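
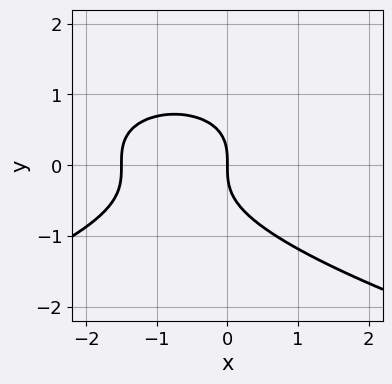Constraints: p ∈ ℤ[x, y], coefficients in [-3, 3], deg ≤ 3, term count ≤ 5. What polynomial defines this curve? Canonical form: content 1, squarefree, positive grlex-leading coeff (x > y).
3*y^3 + 2*x^2 + 3*x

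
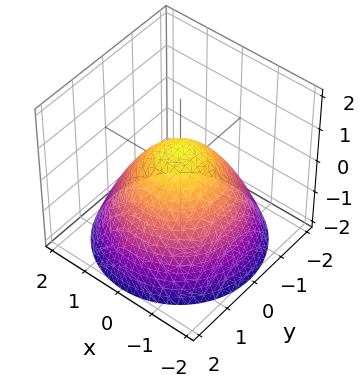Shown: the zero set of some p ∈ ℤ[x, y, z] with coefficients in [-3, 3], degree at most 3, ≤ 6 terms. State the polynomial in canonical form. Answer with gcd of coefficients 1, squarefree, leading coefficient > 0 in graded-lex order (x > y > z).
2*x^2 + 2*y^2 + 3*z - 2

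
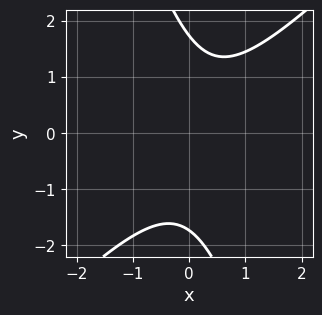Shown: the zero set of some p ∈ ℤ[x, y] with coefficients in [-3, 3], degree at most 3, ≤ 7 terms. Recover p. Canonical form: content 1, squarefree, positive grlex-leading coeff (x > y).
(a) deg p = 2. A generic line meets the curve in up to 2 points.
(b) Observable constraints: it misses every integer gridline on the x-axis.
(c) The integer polynomial consistent with all of this is the stated p.

3*x^2 - 2*x*y - y^2 - x + 3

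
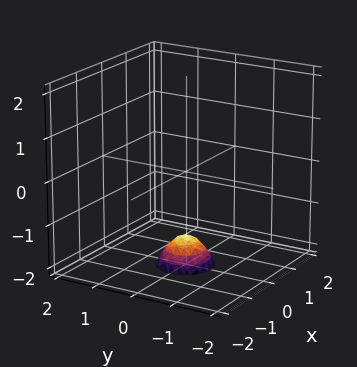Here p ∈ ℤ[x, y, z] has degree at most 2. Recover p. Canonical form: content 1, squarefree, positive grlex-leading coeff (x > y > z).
3*x^2 + 3*y^2 + 2*z + 3

1. deg p = 2. A generic line meets the surface in up to 2 points.
2. Symmetries: rotational symmetry about the z-axis ⇒ p depends on x, y only through x² + y².
3. Against the integer gridlines: the surface avoids every integer y-axis point in the box; no x-intercept at any integer in the box; a circular section at z = -2 has radius between 0 and 1.
4. These observations pin down the coefficients.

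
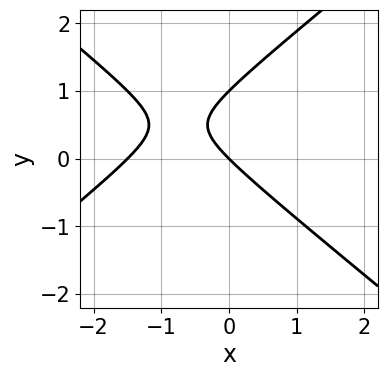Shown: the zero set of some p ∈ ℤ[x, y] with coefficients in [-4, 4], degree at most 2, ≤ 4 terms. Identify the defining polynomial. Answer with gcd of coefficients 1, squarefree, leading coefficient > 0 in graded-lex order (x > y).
2*x^2 - 3*y^2 + 3*x + 3*y

Degree: the shape is more complex than any degree-1 curve, so deg p = 2.
From the visible intercepts: among the integer gridlines, it crosses the y-axis at y ∈ {0, 1}; it meets the x-axis at x = 0 (among the integer gridlines).
Putting this together gives p.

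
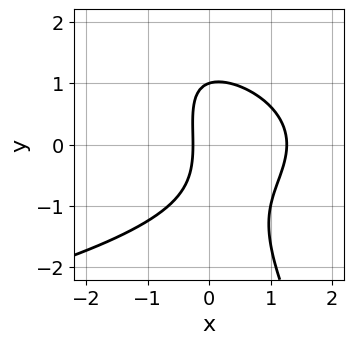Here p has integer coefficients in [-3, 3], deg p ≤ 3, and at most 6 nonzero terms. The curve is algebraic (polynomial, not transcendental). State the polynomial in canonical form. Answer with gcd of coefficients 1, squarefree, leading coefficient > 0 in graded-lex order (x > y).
2*x*y^2 + y^3 + 3*x^2 - 3*x - 1

1. The degree is 3 — a generic line meets the curve in up to 3 points.
2. Checking where it meets the axes: it crosses the y-axis at the gridline y = 1.
3. The integer polynomial consistent with all of this is the stated p.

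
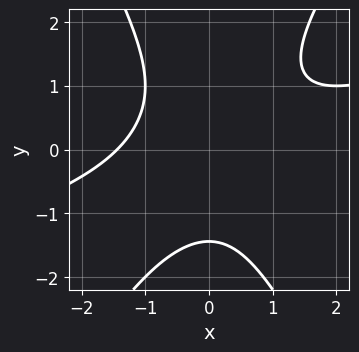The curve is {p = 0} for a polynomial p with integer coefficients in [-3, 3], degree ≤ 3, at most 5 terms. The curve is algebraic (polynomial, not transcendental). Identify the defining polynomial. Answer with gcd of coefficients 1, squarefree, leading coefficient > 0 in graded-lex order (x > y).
x^3 - 3*x^2*y + y^3 + 3

1. Degree: no degree-2 curve has this shape, so deg p = 3.
2. Solving for integer coefficients yields p as stated.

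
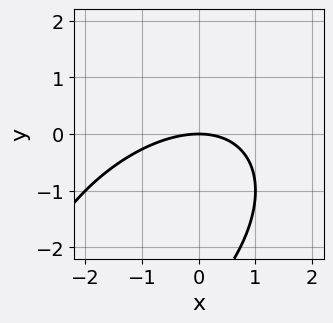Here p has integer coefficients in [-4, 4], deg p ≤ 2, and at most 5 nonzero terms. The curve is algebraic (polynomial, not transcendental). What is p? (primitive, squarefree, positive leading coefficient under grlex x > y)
x^2 - x*y + y^2 + 3*y

First, degree: a generic line meets the curve in up to 2 points, so deg p = 2.
Next, reading off the gridlines: it crosses the x-axis at the gridline x = 0; one y-axis crossing is at y = 0.
Finally, the integer polynomial consistent with all of this is the stated p.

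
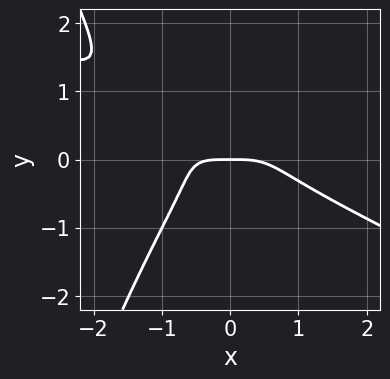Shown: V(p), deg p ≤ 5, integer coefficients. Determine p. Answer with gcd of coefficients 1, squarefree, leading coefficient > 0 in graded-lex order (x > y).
x^4 + 2*x^3*y + 2*y^3 + y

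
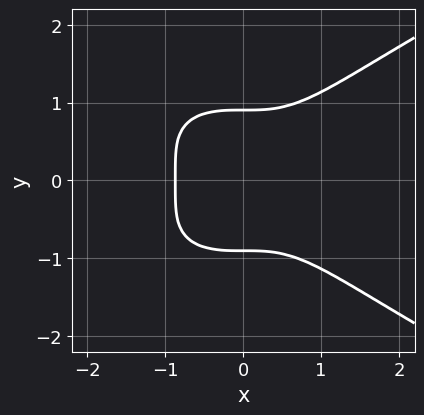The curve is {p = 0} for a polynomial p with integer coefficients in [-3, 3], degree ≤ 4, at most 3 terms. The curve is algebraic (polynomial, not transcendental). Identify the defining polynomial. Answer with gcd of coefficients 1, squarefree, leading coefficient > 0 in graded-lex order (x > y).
1. deg p = 4. No degree-3 curve has this shape.
2. Symmetries: the y ↦ −y reflection is a symmetry, so y appears only in even powers.
3. Assembling these constraints gives the stated polynomial.

3*y^4 - 3*x^3 - 2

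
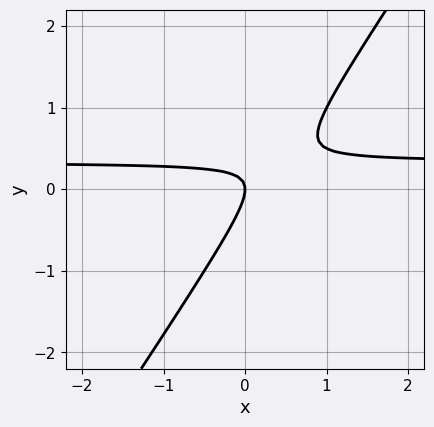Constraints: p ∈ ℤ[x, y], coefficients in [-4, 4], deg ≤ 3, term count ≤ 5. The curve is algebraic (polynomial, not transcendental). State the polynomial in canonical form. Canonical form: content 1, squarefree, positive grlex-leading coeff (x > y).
3*x*y - 2*y^2 - x

deg p = 2. The shape is more complex than any degree-1 curve.
Observable constraints: it meets the x-axis at x = 0 (among the integer gridlines); it crosses the y-axis at the gridline y = 0.
Fitting integer coefficients to these (and the overall shape) gives p.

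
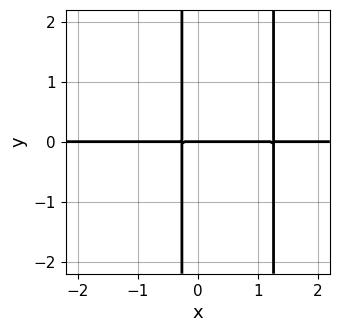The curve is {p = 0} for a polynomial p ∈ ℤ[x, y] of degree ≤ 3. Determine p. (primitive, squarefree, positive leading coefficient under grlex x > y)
1. Degree: the shape is more complex than any degree-2 curve, so deg p = 3.
2. From the axis intercepts and sections: one y-axis crossing is at y = 0; every point of the x-axis in the box is on the curve.
3. Solving for integer coefficients yields p as stated.

3*x^2*y - 3*x*y - y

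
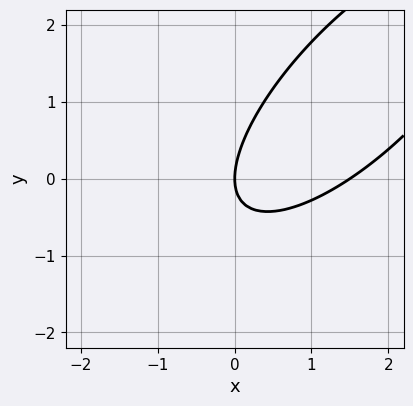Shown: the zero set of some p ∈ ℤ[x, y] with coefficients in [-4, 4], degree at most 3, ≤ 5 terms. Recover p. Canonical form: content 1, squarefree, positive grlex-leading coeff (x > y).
2*x^2 - 3*x*y + 2*y^2 - 3*x

deg p = 2. The shape is more complex than any degree-1 curve.
From the visible intercepts: it meets the y-axis at y = 0 (among the integer gridlines); one x-axis crossing is at x = 0.
The integer polynomial consistent with all of this is the stated p.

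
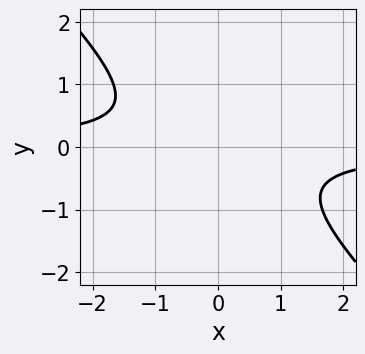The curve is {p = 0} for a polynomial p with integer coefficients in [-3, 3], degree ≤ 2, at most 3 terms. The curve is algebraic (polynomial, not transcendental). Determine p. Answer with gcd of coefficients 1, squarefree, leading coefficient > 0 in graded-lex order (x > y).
3*x*y + 3*y^2 + 2

First, the degree is 2 — no degree-1 curve has this shape.
Then, against the integer gridlines: the curve avoids every integer y-axis point in the box; the curve avoids every integer x-axis point in the box.
Finally, these observations pin down the coefficients.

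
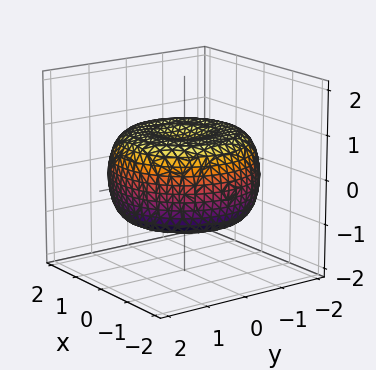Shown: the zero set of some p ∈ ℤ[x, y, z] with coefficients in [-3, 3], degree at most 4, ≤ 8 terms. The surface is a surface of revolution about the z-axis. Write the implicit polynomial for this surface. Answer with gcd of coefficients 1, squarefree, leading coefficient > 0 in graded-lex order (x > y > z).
First, the degree is 4 — the shape is more complex than any degree-3 surface.
Then, symmetries: the surface is invariant under rotation about z: p = q(x² + y², z).
Next, against the integer gridlines: a circular section at z = 1 has radius exactly 1.
Finally, matching integer coefficients to the picture gives p.

x^4 + 2*x^2*y^2 + y^4 - 2*x^2 - 2*y^2 + 3*z^2 - 2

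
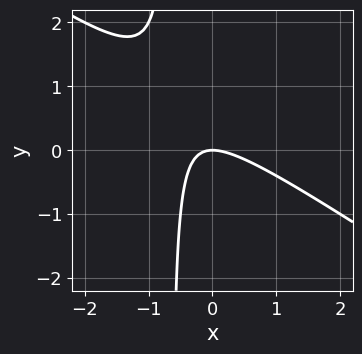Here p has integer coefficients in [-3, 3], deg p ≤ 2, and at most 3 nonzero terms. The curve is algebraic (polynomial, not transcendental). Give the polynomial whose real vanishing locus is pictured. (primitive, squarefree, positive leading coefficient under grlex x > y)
2*x^2 + 3*x*y + 2*y

(a) The degree is 2 — the shape is more complex than any degree-1 curve.
(b) Reading off the gridlines: it crosses the y-axis at the gridline y = 0; it crosses the x-axis at the gridline x = 0.
(c) Matching integer coefficients to the picture gives p.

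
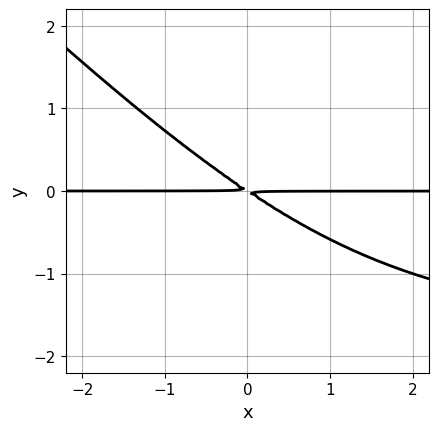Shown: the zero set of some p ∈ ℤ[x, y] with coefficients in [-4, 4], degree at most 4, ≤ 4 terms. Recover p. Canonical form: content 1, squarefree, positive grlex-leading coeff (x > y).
(a) The degree is 3 — no degree-2 curve has this shape.
(b) Observable constraints: every point of the x-axis in the box is on the curve.
(c) Solving for integer coefficients yields p as stated.

x*y^2 + y^3 + 2*x*y + 3*y^2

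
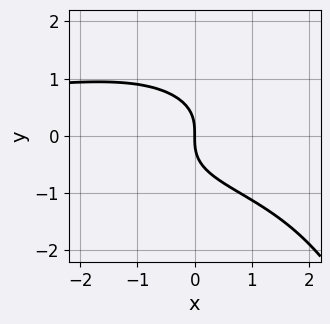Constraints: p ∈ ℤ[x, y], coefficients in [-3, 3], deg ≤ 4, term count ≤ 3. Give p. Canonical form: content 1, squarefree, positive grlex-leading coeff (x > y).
x^2*y^2 + 3*y^3 + 3*x

First, deg p = 4. The shape is more complex than any degree-3 curve.
Next, from the axis intercepts and sections: it crosses the x-axis at the gridline x = 0; it meets the y-axis at y = 0 (among the integer gridlines).
Finally, fitting integer coefficients to these (and the overall shape) gives p.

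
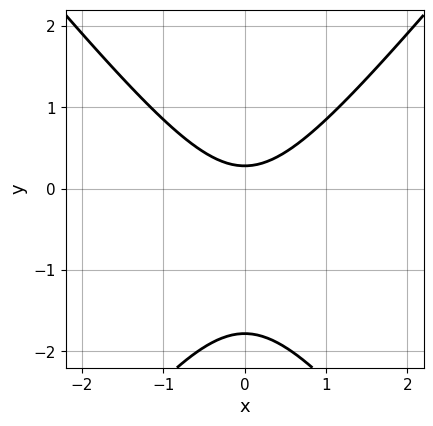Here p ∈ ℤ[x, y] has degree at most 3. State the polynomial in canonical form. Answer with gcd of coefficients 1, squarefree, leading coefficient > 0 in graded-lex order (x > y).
3*x^2 - 2*y^2 - 3*y + 1

First, the degree is 2 — the shape is more complex than any degree-1 curve.
Next, symmetries: the x ↦ −x reflection is a symmetry, so x appears only in even powers.
Then, checking where it meets the axes: it misses every integer gridline on the x-axis.
Finally, matching integer coefficients to the picture gives p.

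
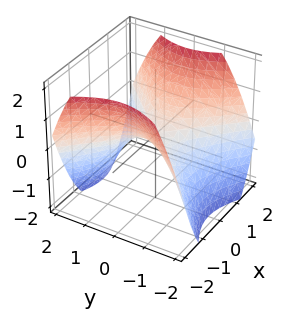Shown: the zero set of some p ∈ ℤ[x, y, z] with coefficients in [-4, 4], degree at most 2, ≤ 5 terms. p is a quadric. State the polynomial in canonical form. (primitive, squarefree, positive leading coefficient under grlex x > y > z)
1. The degree is 2 — a saddle surface; a quadric.
2. Symmetries: the x ↦ −x reflection is a symmetry, so x appears only in even powers; it's symmetric under y → −y, forcing even powers of y.
3. Against the integer gridlines: one z-axis crossing is at z = 0; one y-axis crossing is at y = 0; it meets the x-axis at x = 0 (among the integer gridlines).
4. The integer polynomial consistent with all of this is the stated p.

2*x^2 - 2*y^2 - 3*z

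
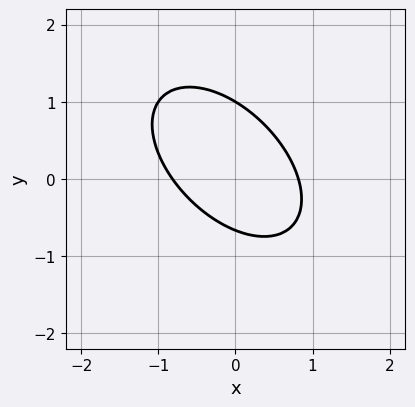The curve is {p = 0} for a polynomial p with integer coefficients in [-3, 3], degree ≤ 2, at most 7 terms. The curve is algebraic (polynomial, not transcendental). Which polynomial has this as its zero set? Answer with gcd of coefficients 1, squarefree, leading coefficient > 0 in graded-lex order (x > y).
Degree: a generic line meets the curve in up to 2 points, so deg p = 2.
Reading off the gridlines: one y-axis crossing is at y = 1.
Putting this together gives p.

3*x^2 + 3*x*y + 3*y^2 - y - 2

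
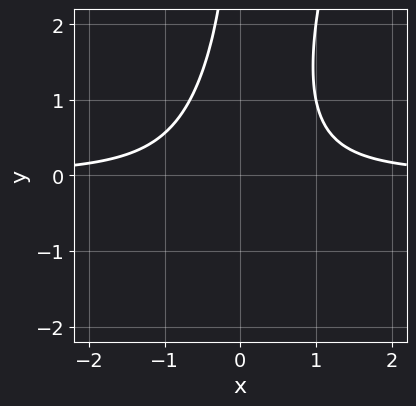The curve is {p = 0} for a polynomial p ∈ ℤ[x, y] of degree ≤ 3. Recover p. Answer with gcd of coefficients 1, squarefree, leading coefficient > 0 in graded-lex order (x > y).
1. The degree is 3 — no degree-2 curve has this shape.
2. From the visible intercepts: the curve avoids every integer x-axis point in the box; the curve avoids every integer y-axis point in the box.
3. Solving for integer coefficients yields p as stated.

3*x^2*y - x*y^2 - 2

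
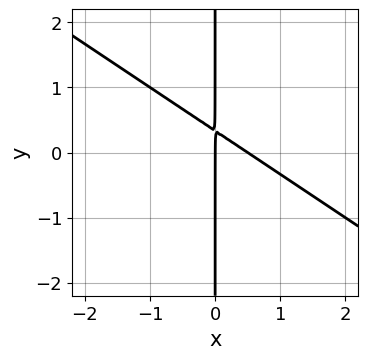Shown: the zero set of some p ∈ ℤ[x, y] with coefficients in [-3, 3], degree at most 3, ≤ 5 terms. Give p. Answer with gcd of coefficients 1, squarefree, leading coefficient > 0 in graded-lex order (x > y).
2*x^2 + 3*x*y - x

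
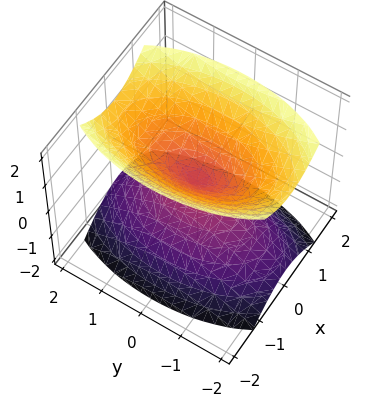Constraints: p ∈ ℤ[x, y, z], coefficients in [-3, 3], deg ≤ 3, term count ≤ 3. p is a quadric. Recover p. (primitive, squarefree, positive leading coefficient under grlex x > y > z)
3*x^2 + y^2 - 2*z^2

(a) There are 2 components. Treating them together as one polynomial.
(b) The degree is 2 — two nappes meeting at a single point; a quadric.
(c) Symmetries: mirror symmetry y ↦ −y ⇒ only even powers of y; the x ↦ −x reflection is a symmetry, so x appears only in even powers; the z ↦ −z reflection is a symmetry, so z appears only in even powers.
(d) From the visible intercepts: it meets the x-axis at x = 0 (among the integer gridlines); it crosses the y-axis at the gridline y = 0; one z-axis crossing is at z = 0.
(e) Fitting integer coefficients to these (and the overall shape) gives p.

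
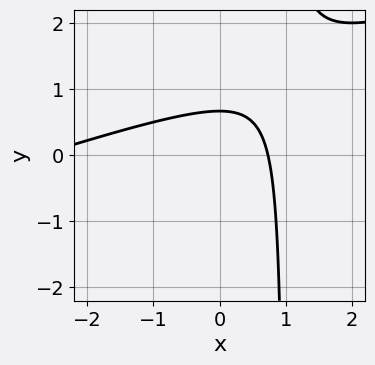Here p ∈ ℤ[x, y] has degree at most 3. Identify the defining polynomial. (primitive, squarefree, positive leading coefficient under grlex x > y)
x^2 - 3*x*y + 2*x + 3*y - 2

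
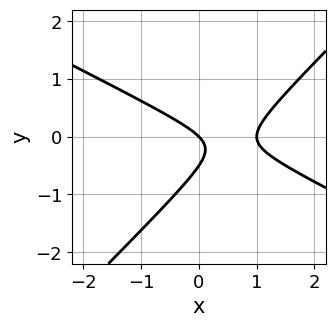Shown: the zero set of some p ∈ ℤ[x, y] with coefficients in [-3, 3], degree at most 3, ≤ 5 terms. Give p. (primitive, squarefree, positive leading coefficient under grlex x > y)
x^2 + x*y - 2*y^2 - x - y

1. Degree: the shape is more complex than any degree-1 curve, so deg p = 2.
2. From the axis intercepts and sections: it crosses the y-axis at the gridline y = 0; among the integer gridlines, it crosses the x-axis at x ∈ {0, 1}.
3. Fitting integer coefficients to these (and the overall shape) gives p.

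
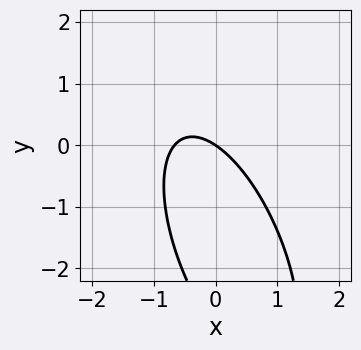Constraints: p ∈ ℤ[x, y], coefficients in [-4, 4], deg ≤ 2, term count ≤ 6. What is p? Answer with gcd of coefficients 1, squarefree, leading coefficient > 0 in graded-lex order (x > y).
(a) The degree is 2 — the shape is more complex than any degree-1 curve.
(b) Reading off the gridlines: it meets the y-axis at y = 0 (among the integer gridlines); it meets the x-axis at x = 0 (among the integer gridlines).
(c) The integer polynomial consistent with all of this is the stated p.

3*x^2 + 2*x*y + y^2 + 2*x + 3*y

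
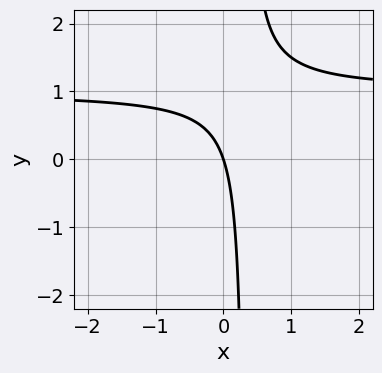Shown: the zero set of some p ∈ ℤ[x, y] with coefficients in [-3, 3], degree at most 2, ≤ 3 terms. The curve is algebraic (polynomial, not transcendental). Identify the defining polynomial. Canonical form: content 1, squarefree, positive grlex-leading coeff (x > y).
3*x*y - 3*x - y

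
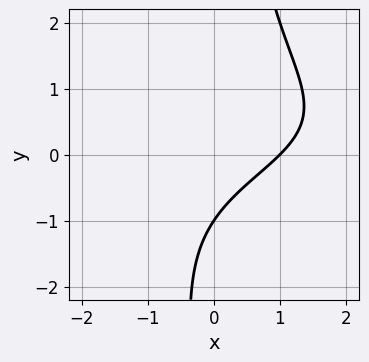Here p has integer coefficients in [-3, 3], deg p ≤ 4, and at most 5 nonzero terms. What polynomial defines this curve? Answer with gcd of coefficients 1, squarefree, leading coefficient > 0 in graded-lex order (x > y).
x*y^2 + 2*x - 2*y - 2

Degree: a generic line meets the curve in up to 3 points, so deg p = 3.
Against the integer gridlines: it meets the y-axis at y = -1 (among the integer gridlines); it meets the x-axis at x = 1 (among the integer gridlines).
Matching integer coefficients to the picture gives p.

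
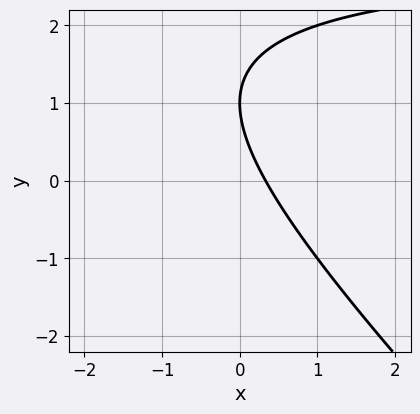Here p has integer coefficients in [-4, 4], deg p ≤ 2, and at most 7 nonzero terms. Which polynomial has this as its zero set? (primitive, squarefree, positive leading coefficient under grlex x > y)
x*y + y^2 - 3*x - 2*y + 1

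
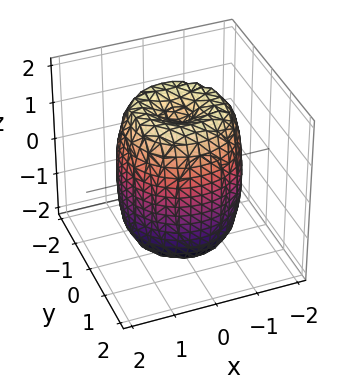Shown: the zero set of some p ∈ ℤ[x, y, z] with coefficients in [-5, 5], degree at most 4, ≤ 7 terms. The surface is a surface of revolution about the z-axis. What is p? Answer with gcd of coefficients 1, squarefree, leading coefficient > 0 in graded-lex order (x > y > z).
2*x^4 + 4*x^2*y^2 + 2*y^4 - 3*x^2 - 3*y^2 + z^2 - 2

The degree is 4 — a generic line meets the surface in up to 4 points.
By symmetry, every cross-section ⟂ z is a circle, so x, y appear only via x² + y².
Against the integer gridlines: a circular section at z = -1 has radius between 1 and 2.
Matching integer coefficients to the picture gives p.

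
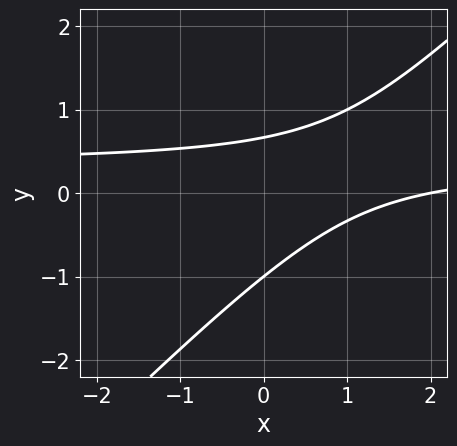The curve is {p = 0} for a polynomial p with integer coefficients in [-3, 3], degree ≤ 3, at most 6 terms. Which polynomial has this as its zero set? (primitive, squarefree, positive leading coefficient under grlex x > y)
3*x*y - 3*y^2 - x - y + 2

1. Degree: a generic line meets the curve in up to 2 points, so deg p = 2.
2. From the axis intercepts and sections: one y-axis crossing is at y = -1; it crosses the x-axis at the gridline x = 2.
3. Solving for integer coefficients yields p as stated.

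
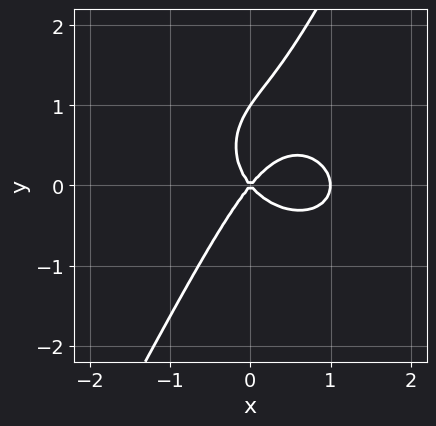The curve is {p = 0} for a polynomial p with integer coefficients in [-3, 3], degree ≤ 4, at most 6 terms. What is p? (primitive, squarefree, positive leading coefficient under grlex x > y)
3*x^3 + 3*x*y^2 - 2*y^3 - 3*x^2 + 2*y^2

deg p = 3.
Observable constraints: the x-axis gridline crossings are at x ∈ {0, 1}; among the integer gridlines, it crosses the y-axis at y ∈ {0, 1}.
Assembling these constraints gives the stated polynomial.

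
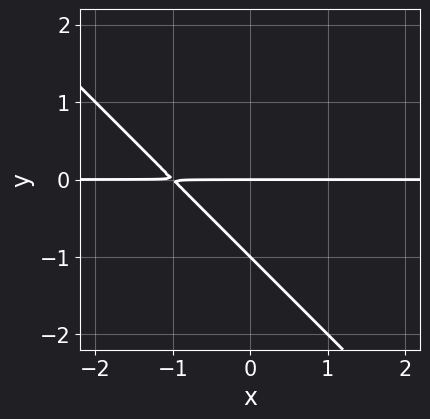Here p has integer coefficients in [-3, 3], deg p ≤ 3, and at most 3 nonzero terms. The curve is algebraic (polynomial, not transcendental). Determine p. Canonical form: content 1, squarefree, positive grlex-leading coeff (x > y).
1. deg p = 2. No degree-1 curve has this shape.
2. Observable constraints: among the integer gridlines, it crosses the y-axis at y ∈ {-1, 0}; every point of the x-axis in the box is on the curve.
3. These observations pin down the coefficients.

x*y + y^2 + y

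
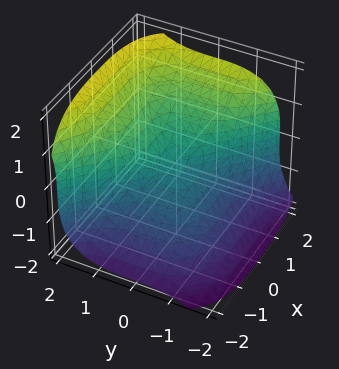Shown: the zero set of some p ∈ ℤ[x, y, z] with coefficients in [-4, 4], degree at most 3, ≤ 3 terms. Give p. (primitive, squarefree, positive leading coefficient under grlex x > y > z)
2*x^3 + 3*y^3 - 3*z^3

1. deg p = 3. No degree-2 surface has this shape.
2. Against the integer gridlines: it meets the x-axis at x = 0 (among the integer gridlines); one y-axis crossing is at y = 0; it meets the z-axis at z = 0 (among the integer gridlines).
3. Assembling these constraints gives the stated polynomial.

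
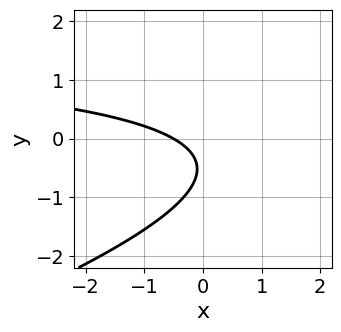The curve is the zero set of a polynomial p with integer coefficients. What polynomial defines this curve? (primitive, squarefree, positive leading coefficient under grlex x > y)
x*y - 3*y^2 - 2*x - 3*y - 1

deg p = 2. No degree-1 curve has this shape.
Reading off the gridlines: it misses every integer gridline on the y-axis.
Matching integer coefficients to the picture gives p.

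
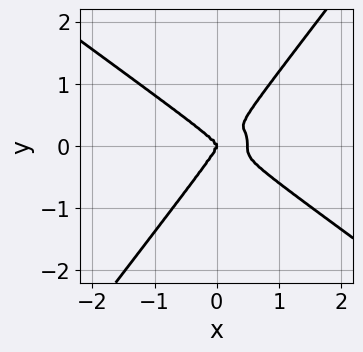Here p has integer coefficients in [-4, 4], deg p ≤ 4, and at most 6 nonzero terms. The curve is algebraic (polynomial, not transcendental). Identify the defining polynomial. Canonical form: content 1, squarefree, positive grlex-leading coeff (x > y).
First, degree: no degree-3 curve has this shape, so deg p = 4.
Next, reading off the gridlines: it crosses the y-axis at the gridline y = 0; one x-axis crossing is at x = 0.
Finally, these observations pin down the coefficients.

2*x^4 + 3*x*y^3 - 3*y^4 - x^3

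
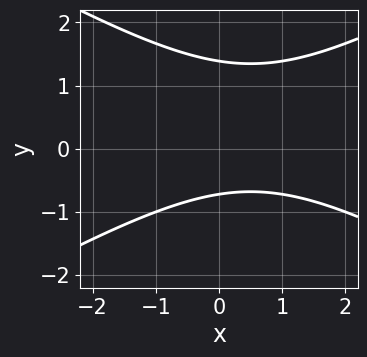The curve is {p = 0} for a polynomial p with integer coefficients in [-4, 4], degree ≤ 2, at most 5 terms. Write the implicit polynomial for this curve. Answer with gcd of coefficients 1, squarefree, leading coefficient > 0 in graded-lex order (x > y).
x^2 - 3*y^2 - x + 2*y + 3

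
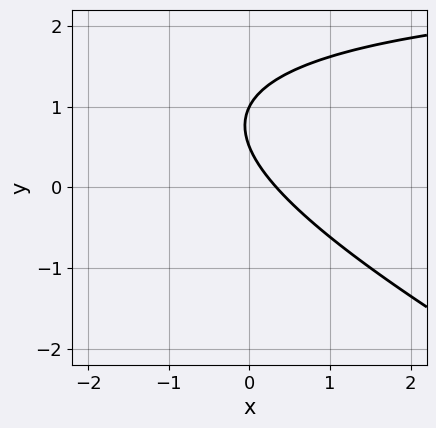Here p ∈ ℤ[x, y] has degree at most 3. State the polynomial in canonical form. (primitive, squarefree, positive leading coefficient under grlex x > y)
Degree: the shape is more complex than any degree-1 curve, so deg p = 2.
Checking where it meets the axes: it meets the y-axis at y = 1 (among the integer gridlines).
These observations pin down the coefficients.

x*y + 2*y^2 - 3*x - 3*y + 1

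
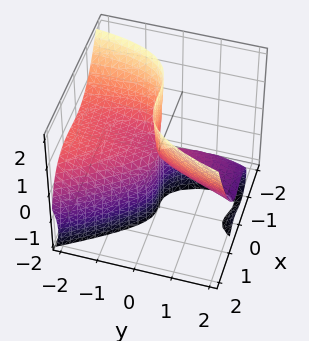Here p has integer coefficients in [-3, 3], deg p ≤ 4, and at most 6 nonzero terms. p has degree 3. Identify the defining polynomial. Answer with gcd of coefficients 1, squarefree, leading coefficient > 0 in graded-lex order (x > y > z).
2*x^3 + x^2*y - y*z^2 - y^2 - 3*y*z

deg p = 3.
Reading off the gridlines: every point of the z-axis in the box is on the surface; one x-axis crossing is at x = 0; it crosses the y-axis at the gridline y = 0.
Assembling these constraints gives the stated polynomial.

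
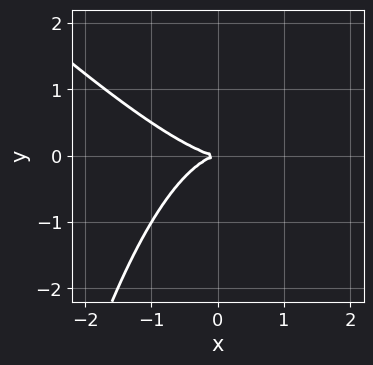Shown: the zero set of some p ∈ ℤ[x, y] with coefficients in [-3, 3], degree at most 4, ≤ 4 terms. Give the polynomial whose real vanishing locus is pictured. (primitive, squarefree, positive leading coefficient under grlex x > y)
x^3 + x^2*y + 2*y^2

Degree: no degree-2 curve has this shape, so deg p = 3.
Reading off the gridlines: it crosses the y-axis at the gridline y = 0; it meets the x-axis at x = 0 (among the integer gridlines).
Solving for integer coefficients yields p as stated.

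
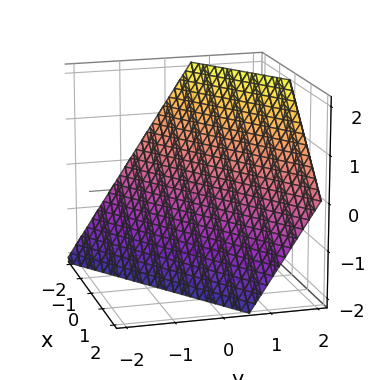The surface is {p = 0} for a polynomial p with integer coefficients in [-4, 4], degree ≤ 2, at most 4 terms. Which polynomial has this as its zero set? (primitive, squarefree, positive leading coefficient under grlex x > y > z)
2*x - 3*y + 2*z + 2

deg p = 1. Every cross-section is a straight line — this is a plane.
Observable constraints: one x-axis crossing is at x = -1; it crosses the z-axis at the gridline z = -1.
Together with the visible shape, these determine p as stated.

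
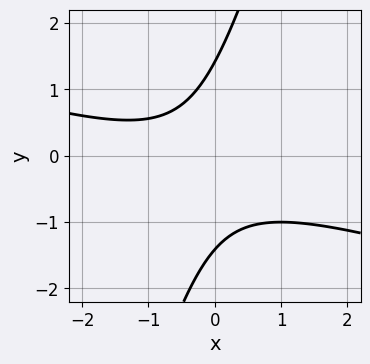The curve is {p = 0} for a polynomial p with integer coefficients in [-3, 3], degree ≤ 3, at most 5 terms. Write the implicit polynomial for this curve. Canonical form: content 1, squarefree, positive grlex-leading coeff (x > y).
x^2 + 3*x*y - y^2 + x + 2

First, degree: the shape is more complex than any degree-1 curve, so deg p = 2.
Then, reading off the gridlines: it misses every integer gridline on the x-axis.
Finally, the integer polynomial consistent with all of this is the stated p.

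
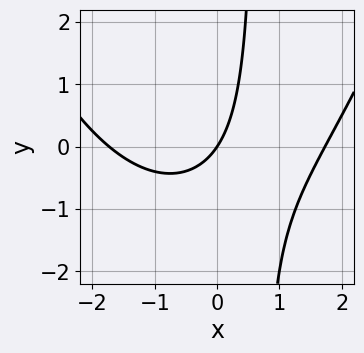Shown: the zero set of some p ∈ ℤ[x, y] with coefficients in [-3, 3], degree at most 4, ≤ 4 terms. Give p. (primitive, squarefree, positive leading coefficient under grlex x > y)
x^3 - 3*x*y - 3*x + 2*y

Degree: no degree-2 curve has this shape, so deg p = 3.
From the visible intercepts: one y-axis crossing is at y = 0; it crosses the x-axis at the gridline x = 0.
Solving for integer coefficients yields p as stated.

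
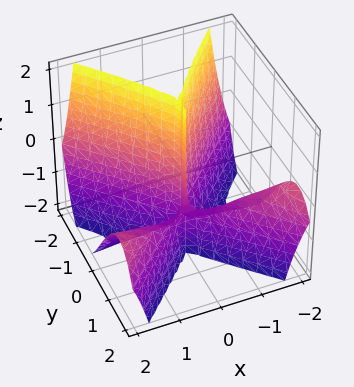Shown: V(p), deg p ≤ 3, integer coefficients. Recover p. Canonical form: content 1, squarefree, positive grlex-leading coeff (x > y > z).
3*x^2*y - 2*x^2*z - 3*y^3 - 3*x^2 + y^2

Degree: a generic line meets the surface in up to 3 points, so deg p = 3.
Observable constraints: it crosses the y-axis at the gridline y = 0; it crosses the x-axis at the gridline x = 0; the visible z-axis segment lies entirely on the surface.
These observations pin down the coefficients.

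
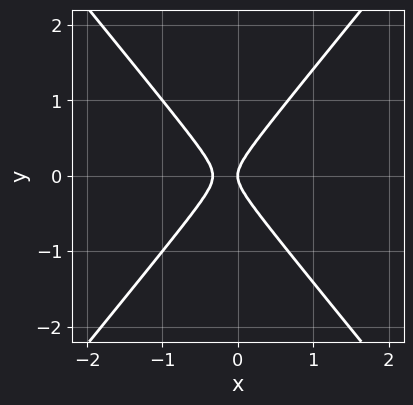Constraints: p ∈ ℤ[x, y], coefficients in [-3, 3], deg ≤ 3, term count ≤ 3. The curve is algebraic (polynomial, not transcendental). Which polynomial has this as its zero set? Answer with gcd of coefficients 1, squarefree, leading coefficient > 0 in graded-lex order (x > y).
(a) The degree is 2 — the shape is more complex than any degree-1 curve.
(b) Symmetries: it's symmetric under y → −y, forcing even powers of y.
(c) Against the integer gridlines: it crosses the x-axis at the gridline x = 0; it meets the y-axis at y = 0 (among the integer gridlines).
(d) The integer polynomial consistent with all of this is the stated p.

3*x^2 - 2*y^2 + x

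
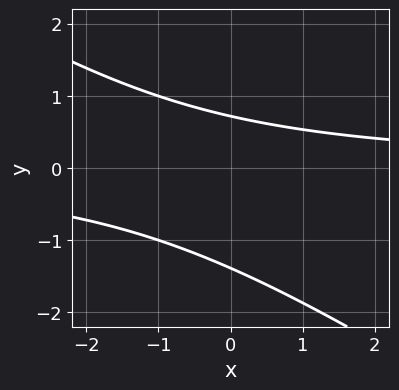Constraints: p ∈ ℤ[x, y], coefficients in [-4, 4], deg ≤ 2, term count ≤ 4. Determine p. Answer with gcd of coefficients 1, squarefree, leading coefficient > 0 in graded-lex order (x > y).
2*x*y + 3*y^2 + 2*y - 3

1. deg p = 2. A generic line meets the curve in up to 2 points.
2. Reading off the gridlines: the curve avoids every integer x-axis point in the box.
3. These observations pin down the coefficients.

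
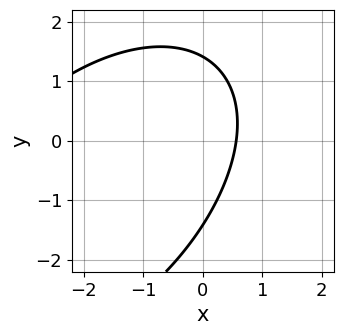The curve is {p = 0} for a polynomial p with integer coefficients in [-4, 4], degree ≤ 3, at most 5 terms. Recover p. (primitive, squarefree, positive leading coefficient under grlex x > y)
1. deg p = 2. A generic line meets the curve in up to 2 points.
2. Matching integer coefficients to the picture gives p.

x^2 - x*y + y^2 + 3*x - 2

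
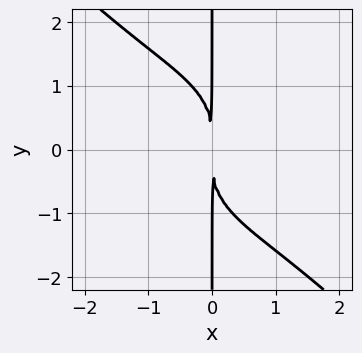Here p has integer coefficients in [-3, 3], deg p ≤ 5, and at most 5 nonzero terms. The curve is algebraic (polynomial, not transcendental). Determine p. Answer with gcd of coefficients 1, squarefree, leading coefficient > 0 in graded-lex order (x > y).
First, the degree is 4 — no degree-3 curve has this shape.
Next, observable constraints: the visible y-axis segment lies entirely on the curve.
Finally, fitting integer coefficients to these (and the overall shape) gives p.

x^4 + x*y^3 + 3*x^2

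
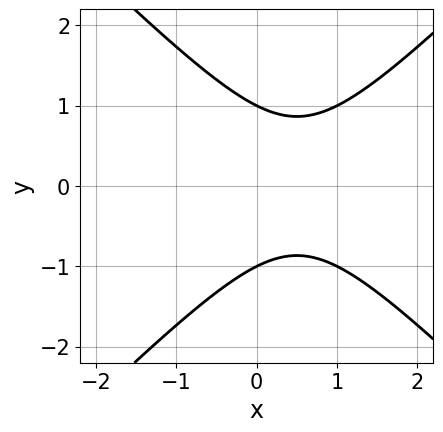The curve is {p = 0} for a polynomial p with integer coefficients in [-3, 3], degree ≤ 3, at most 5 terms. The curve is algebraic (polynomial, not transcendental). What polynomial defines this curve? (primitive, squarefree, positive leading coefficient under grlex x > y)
1. Degree: no degree-1 curve has this shape, so deg p = 2.
2. Symmetries: mirror symmetry y ↦ −y ⇒ only even powers of y.
3. From the visible intercepts: it misses every integer gridline on the x-axis; among the integer gridlines, it crosses the y-axis at y ∈ {-1, 1}.
4. Together with the visible shape, these determine p as stated.

x^2 - y^2 - x + 1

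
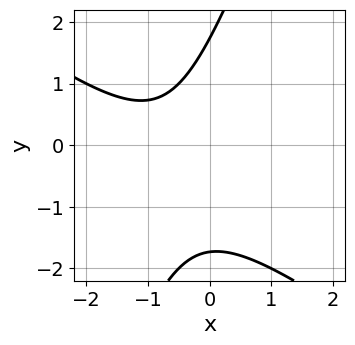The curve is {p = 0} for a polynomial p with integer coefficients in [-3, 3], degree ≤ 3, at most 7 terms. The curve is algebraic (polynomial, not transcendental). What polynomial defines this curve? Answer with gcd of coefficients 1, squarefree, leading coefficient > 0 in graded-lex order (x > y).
2*x^2 + 2*x*y - y^2 + 3*x + 3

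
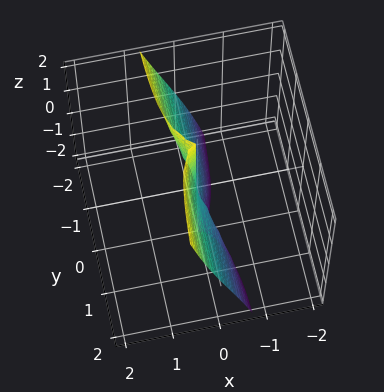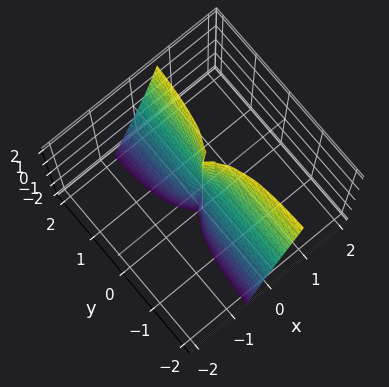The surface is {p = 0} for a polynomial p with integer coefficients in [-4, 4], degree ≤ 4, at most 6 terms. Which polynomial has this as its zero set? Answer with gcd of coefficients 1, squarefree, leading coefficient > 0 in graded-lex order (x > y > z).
First, deg p = 3. A generic line meets the surface in up to 3 points.
Next, from the axis intercepts and sections: it meets the x-axis at x = 0 (among the integer gridlines); every point of the z-axis in the box is on the surface.
Finally, the integer polynomial consistent with all of this is the stated p. Check: (0, 2, 0) on the y-axis lies on the surface, and p(0, 2, 0) = 0. ✓

3*x^3 + x^2*y + 3*x*y^2 - y^2*z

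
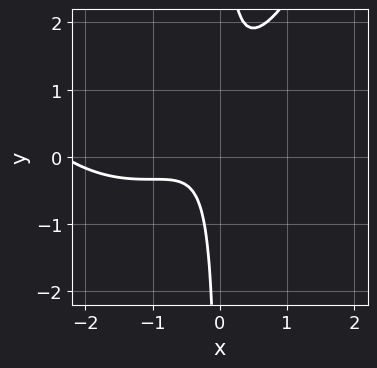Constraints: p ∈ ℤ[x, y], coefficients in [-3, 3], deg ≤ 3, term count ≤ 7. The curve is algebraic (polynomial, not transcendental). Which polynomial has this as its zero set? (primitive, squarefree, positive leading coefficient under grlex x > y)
x^3 + 3*x^2 - 3*x*y + 2*x + 1

1. deg p = 3. No degree-2 curve has this shape.
2. From the visible intercepts: the curve avoids every integer y-axis point in the box; no x-intercept at any integer in the box.
3. Solving for integer coefficients yields p as stated.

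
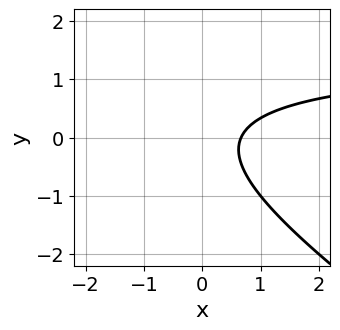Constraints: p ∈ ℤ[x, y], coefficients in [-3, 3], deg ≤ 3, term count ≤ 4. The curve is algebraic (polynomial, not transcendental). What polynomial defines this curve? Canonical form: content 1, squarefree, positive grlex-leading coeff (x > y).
2*x*y + 3*y^2 - 3*x + 2

First, deg p = 2.
Next, from the visible intercepts: the curve avoids every integer y-axis point in the box.
Finally, assembling these constraints gives the stated polynomial.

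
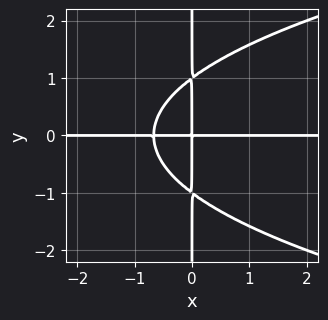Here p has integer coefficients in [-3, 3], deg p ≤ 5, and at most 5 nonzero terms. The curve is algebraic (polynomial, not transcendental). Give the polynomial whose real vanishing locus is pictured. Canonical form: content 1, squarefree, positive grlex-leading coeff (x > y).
1. deg p = 4. A generic line meets the curve in up to 4 points.
2. From the axis intercepts and sections: the visible y-axis segment lies entirely on the curve; every point of the x-axis in the box is on the curve.
3. Together with the visible shape, these determine p as stated.

2*x*y^3 - 3*x^2*y - 2*x*y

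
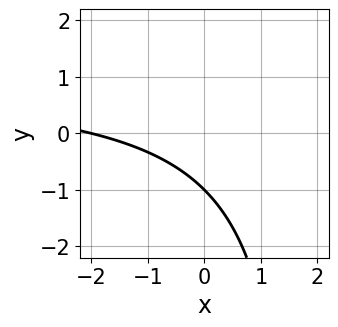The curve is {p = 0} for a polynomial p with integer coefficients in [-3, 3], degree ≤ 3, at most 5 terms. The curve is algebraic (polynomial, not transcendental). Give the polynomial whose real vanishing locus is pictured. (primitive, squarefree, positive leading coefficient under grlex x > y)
Degree: a generic line meets the curve in up to 2 points, so deg p = 2.
From the visible intercepts: it crosses the y-axis at the gridline y = -1; one x-axis crossing is at x = -2.
Putting this together gives p.

x*y - x - 2*y - 2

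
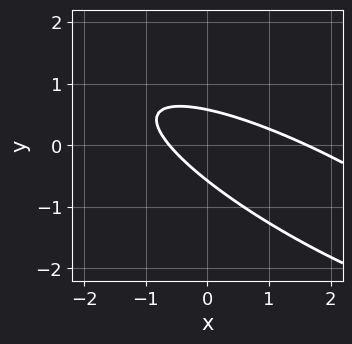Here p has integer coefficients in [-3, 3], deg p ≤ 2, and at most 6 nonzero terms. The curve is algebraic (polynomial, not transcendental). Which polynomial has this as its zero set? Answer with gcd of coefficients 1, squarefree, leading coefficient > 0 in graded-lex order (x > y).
x^2 + 3*x*y + 3*y^2 - x - 1

(a) Degree: the shape is more complex than any degree-1 curve, so deg p = 2.
(b) Solving for integer coefficients yields p as stated.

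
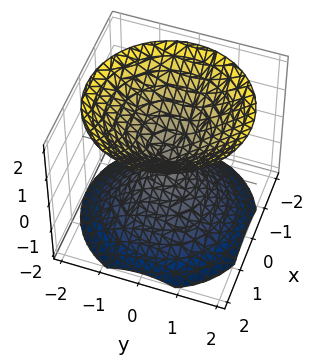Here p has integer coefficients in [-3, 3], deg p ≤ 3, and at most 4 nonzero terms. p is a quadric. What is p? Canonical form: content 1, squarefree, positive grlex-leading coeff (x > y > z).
x^2 + y^2 - z^2

First, the picture has 2 separate pieces.
Next, the degree is 2 — a double cone through the origin; a quadric.
Next, symmetries: the z-axis is an axis of rotation, so x and y enter only as x² + y²; it's symmetric under z → −z, forcing even powers of z.
Then, from the axis intercepts and sections: it meets the z-axis at z = 0 (among the integer gridlines); a circular section at z = 1 has radius exactly 1.
Finally, the integer polynomial consistent with all of this is the stated p.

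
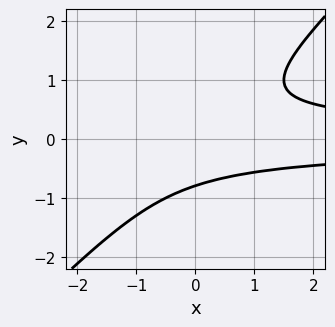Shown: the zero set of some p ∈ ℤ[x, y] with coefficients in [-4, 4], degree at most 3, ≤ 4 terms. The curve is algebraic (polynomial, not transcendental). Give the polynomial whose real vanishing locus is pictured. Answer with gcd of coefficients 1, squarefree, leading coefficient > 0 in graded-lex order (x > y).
2*x*y^2 - 2*y^3 - 1

First, the degree is 3 — no degree-2 curve has this shape.
Then, reading off the gridlines: it misses every integer gridline on the x-axis.
Finally, matching integer coefficients to the picture gives p.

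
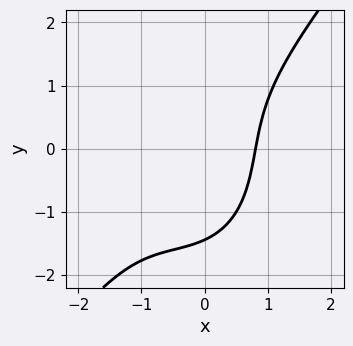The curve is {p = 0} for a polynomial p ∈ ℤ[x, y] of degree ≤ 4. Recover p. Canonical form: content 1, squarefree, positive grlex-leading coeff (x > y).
Degree: no degree-2 curve has this shape, so deg p = 3.
Solving for integer coefficients yields p as stated.

2*x^3 - y^3 + 3*x^2 - 2*x*y - 3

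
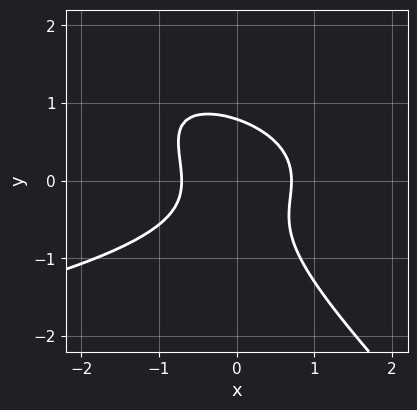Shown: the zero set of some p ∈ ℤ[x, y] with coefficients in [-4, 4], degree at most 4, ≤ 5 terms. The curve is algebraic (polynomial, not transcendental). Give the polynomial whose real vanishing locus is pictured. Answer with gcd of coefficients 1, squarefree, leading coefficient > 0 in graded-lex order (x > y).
2*x*y^2 + 2*y^3 + 2*x^2 - 1

First, degree: the shape is more complex than any degree-2 curve, so deg p = 3.
Finally, the integer polynomial consistent with all of this is the stated p.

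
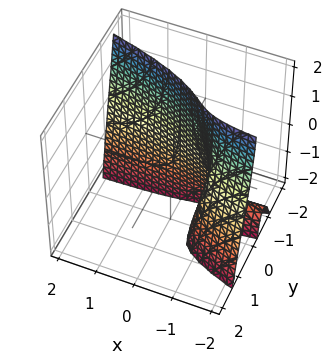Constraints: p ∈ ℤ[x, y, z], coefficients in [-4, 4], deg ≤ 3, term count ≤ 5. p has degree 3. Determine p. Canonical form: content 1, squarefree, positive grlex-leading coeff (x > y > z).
x*y*z - 3*y^3 - x - 1

(a) Degree: no degree-2 surface has this shape, so deg p = 3.
(b) From the visible intercepts: no z-intercept at any integer in the box; it crosses the x-axis at the gridline x = -1.
(c) The integer polynomial consistent with all of this is the stated p.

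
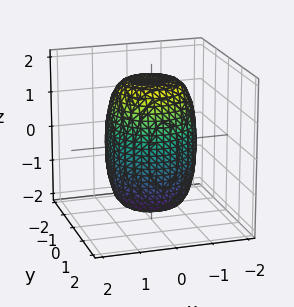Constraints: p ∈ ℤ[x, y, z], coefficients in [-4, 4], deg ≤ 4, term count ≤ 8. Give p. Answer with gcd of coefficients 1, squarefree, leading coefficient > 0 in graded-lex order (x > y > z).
2*x^4 + 4*x^2*y^2 + 2*y^4 - x^2 - y^2 + z^2 - 3

(a) The degree is 4 — a generic line meets the surface in up to 4 points.
(b) By symmetry, the surface is invariant under rotation about z: p = q(x² + y², z).
(c) From the visible intercepts: a circular section at z = -1 has radius between 1 and 2.
(d) Solving for integer coefficients yields p as stated.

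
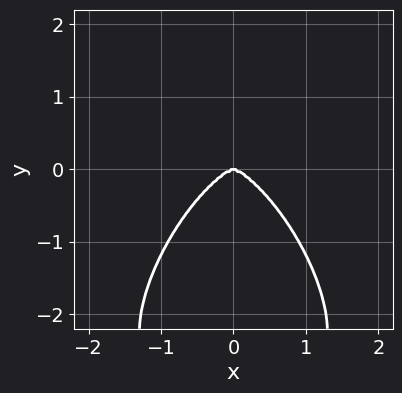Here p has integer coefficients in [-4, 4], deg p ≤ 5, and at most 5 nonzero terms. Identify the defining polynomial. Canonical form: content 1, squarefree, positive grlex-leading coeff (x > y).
First, the degree is 4 — a generic line meets the curve in up to 4 points.
Next, symmetries: the x ↦ −x reflection is a symmetry, so x appears only in even powers.
Next, checking where it meets the axes: it meets the x-axis at x = 0 (among the integer gridlines); one y-axis crossing is at y = 0.
Finally, matching integer coefficients to the picture gives p.

3*x^4 + y^4 + 3*y^3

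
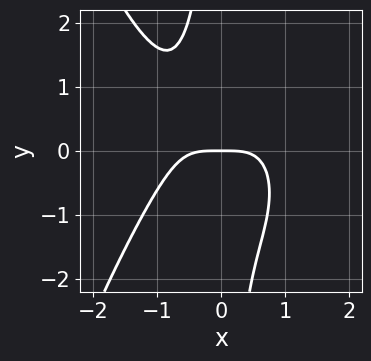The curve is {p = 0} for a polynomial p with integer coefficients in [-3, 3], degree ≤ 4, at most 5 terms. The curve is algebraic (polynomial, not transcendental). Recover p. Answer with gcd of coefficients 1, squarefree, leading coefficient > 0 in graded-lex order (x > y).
x^4 + x*y^2 + y

First, the degree is 4 — the shape is more complex than any degree-3 curve.
Next, checking where it meets the axes: it meets the x-axis at x = 0 (among the integer gridlines); one y-axis crossing is at y = 0.
Finally, fitting integer coefficients to these (and the overall shape) gives p.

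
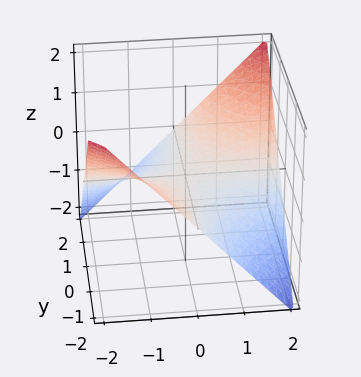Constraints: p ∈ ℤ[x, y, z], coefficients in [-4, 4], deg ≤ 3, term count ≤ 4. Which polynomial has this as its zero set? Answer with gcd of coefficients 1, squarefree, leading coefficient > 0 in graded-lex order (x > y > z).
x*y - 2*z

First, deg p = 2.
Next, against the integer gridlines: every point of the x-axis in the box is on the surface; the visible y-axis segment lies entirely on the surface; it crosses the z-axis at the gridline z = 0.
Finally, matching integer coefficients to the picture gives p.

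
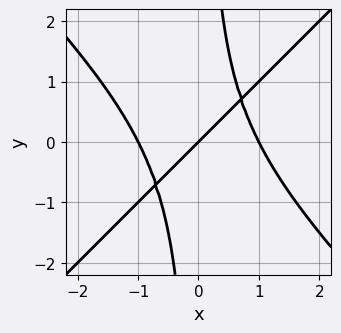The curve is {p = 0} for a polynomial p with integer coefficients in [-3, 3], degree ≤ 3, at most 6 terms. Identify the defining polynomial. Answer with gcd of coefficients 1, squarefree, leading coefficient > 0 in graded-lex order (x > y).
(a) The degree is 3 — the shape is more complex than any degree-2 curve.
(b) From the visible intercepts: the x-axis gridline crossings are at x ∈ {-1, 0, 1}; one y-axis crossing is at y = 0.
(c) These observations pin down the coefficients.

x^3 - x*y^2 - x + y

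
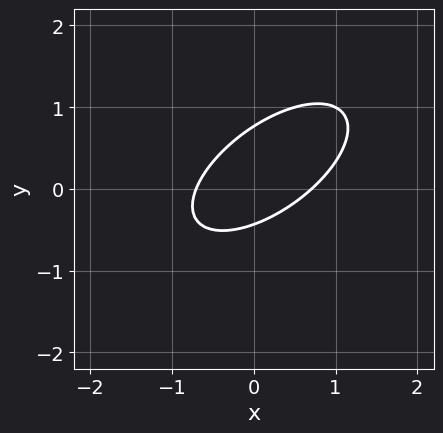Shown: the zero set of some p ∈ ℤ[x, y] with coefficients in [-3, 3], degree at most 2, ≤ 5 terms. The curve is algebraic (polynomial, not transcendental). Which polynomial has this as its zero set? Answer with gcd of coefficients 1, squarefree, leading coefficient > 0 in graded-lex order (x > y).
(a) deg p = 2. A generic line meets the curve in up to 2 points.
(b) The integer polynomial consistent with all of this is the stated p.

2*x^2 - 3*x*y + 3*y^2 - y - 1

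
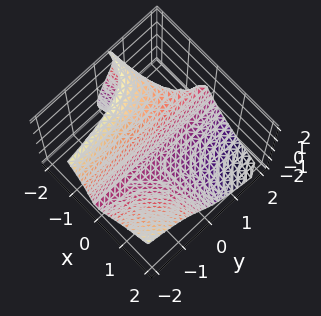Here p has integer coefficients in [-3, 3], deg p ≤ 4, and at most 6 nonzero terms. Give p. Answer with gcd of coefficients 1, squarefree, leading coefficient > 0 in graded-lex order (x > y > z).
3*x^2*y + z^3 + 3*x*z + 2*x + z

(a) The degree is 3 — the shape is more complex than any degree-2 surface.
(b) Against the integer gridlines: it meets the z-axis at z = 0 (among the integer gridlines); every point of the y-axis in the box is on the surface; it crosses the x-axis at the gridline x = 0.
(c) Solving for integer coefficients yields p as stated.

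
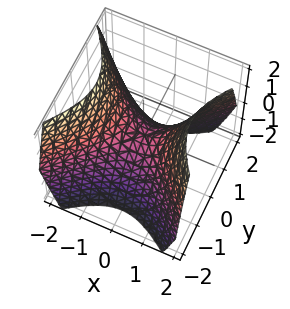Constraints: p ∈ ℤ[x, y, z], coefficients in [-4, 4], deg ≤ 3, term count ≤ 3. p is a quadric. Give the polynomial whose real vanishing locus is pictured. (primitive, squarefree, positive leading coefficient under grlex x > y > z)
(a) The degree is 2 — a saddle surface; a quadric.
(b) Symmetries: it's symmetric under y → −y, forcing even powers of y; it's symmetric under x → −x, forcing even powers of x.
(c) From the axis intercepts and sections: it crosses the x-axis at the gridline x = 0; it meets the z-axis at z = 0 (among the integer gridlines).
(d) Solving for integer coefficients yields p as stated.

x^2 - y^2 - z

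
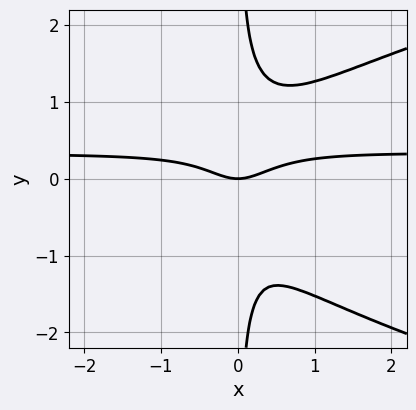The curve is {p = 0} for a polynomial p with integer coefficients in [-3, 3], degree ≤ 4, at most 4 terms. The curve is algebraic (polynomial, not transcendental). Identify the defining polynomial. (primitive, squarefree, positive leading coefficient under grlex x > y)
The degree is 4 — the shape is more complex than any degree-3 curve.
Against the integer gridlines: it meets the x-axis at x = 0 (among the integer gridlines); it crosses the y-axis at the gridline y = 0.
These observations pin down the coefficients.

2*x*y^3 - 3*x^2*y + x^2 - y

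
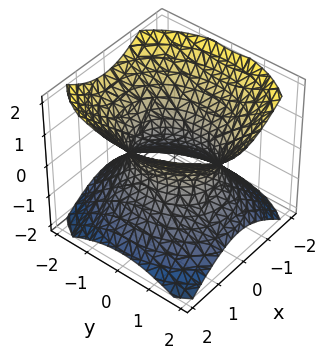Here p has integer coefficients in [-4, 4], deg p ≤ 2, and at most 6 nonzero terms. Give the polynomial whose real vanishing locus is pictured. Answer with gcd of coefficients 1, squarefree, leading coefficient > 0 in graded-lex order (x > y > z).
First, degree: an hourglass — one-sheet hyperboloid; a quadric, so deg p = 2.
Then, symmetries: it's symmetric under y → −y, forcing even powers of y; it's symmetric under x → −x, forcing even powers of x; it's symmetric under z → −z, forcing even powers of z.
Next, against the integer gridlines: no z-intercept at any integer in the box; the x-axis gridline crossings are at x ∈ {-1, 1}.
Finally, matching integer coefficients to the picture gives p.

3*x^2 + 2*y^2 - 3*z^2 - 3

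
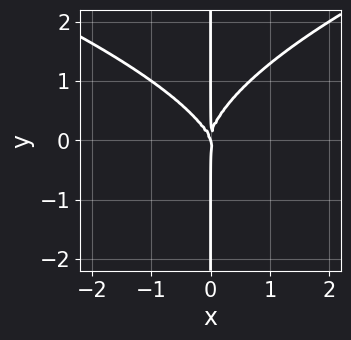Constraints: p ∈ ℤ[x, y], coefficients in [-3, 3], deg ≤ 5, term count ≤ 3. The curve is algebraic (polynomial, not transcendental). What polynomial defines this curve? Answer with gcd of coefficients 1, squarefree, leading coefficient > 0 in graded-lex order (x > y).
2*x*y^3 - 3*x^3 - x^2*y

First, degree: the shape is more complex than any degree-3 curve, so deg p = 4.
Next, from the axis intercepts and sections: the visible y-axis segment lies entirely on the curve; it meets the x-axis at x = 0 (among the integer gridlines).
Finally, these observations pin down the coefficients.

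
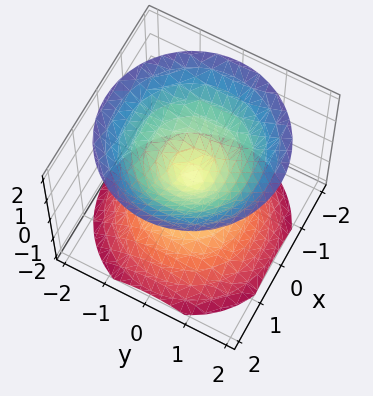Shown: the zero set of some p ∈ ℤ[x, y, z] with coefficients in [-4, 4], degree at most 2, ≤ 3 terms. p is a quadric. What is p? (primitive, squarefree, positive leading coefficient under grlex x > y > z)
x^2 + y^2 - z^2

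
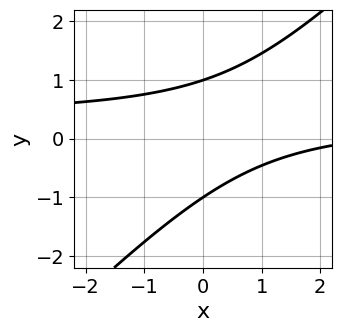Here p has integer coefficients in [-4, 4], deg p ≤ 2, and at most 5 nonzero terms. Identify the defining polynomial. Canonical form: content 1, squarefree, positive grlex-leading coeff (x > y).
3*x*y - 3*y^2 - x + 3

(a) The degree is 2 — no degree-1 curve has this shape.
(b) Against the integer gridlines: the y-axis gridline crossings are at y ∈ {-1, 1}; it misses every integer gridline on the x-axis.
(c) Assembling these constraints gives the stated polynomial.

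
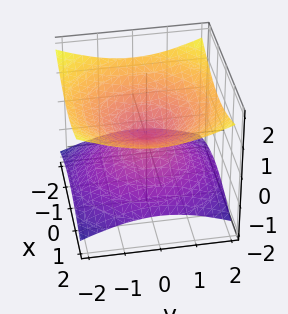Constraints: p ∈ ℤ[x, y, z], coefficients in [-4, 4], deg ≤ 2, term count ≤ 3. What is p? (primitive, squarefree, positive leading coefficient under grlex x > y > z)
x^2 + y^2 - 3*z^2

Degree: two nappes meeting at a single point; a quadric, so deg p = 2.
Symmetries: the z ↦ −z reflection is a symmetry, so z appears only in even powers; the z-axis is an axis of rotation, so x and y enter only as x² + y².
Against the integer gridlines: a circular section at z = 1 has radius between 1 and 2; it meets the z-axis at z = 0 (among the integer gridlines).
These observations pin down the coefficients.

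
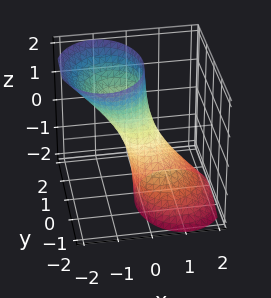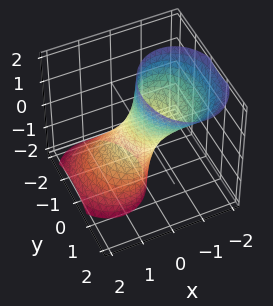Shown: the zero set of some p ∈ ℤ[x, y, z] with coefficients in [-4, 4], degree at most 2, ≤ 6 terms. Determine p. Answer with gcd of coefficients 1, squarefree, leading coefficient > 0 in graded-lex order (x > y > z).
1. The degree is 2 — a generic line meets the surface in up to 2 points.
2. Observable constraints: the surface avoids every integer z-axis point in the box.
3. Together with the visible shape, these determine p as stated.

3*x^2 + 3*x*z + 2*y^2 - y*z - 1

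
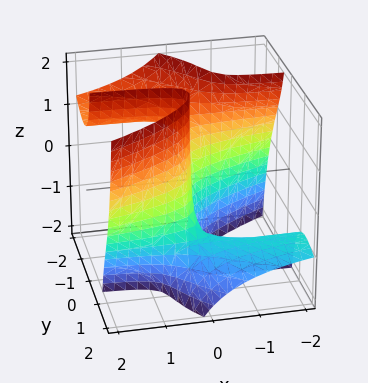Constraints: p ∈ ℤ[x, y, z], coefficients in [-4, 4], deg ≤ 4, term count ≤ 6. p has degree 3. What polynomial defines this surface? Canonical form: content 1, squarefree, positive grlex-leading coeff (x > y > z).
deg p = 3.
From the axis intercepts and sections: the visible z-axis segment lies entirely on the surface; it meets the x-axis at x = 0 (among the integer gridlines).
Together with the visible shape, these determine p as stated.

3*x*y*z - 2*y^3 - 2*y^2*z + 3*x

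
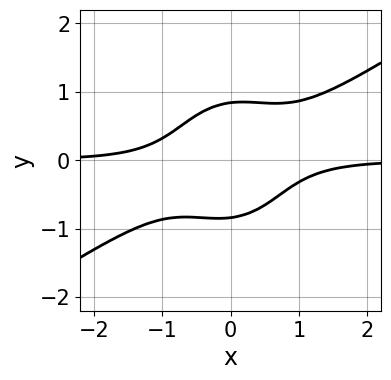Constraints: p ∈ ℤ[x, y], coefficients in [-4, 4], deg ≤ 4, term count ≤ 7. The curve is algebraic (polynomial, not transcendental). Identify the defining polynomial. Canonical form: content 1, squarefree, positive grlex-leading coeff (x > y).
2*x^3*y - 3*x^2*y^2 + x*y^3 - 2*y^4 + 1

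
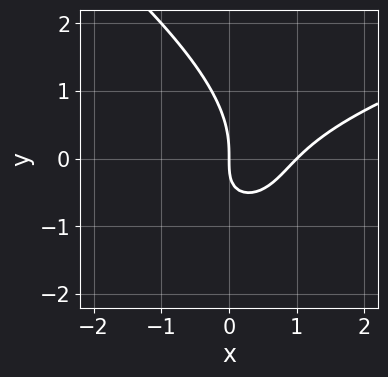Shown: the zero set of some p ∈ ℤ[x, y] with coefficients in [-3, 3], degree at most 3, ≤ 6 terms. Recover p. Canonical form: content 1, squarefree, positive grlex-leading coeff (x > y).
Degree: the shape is more complex than any degree-2 curve, so deg p = 3.
From the visible intercepts: it crosses the y-axis at the gridline y = 0; the x-axis gridline crossings are at x ∈ {0, 1}.
Fitting integer coefficients to these (and the overall shape) gives p.

x*y^2 + 2*y^3 - 3*x^2 + 3*x*y + 3*x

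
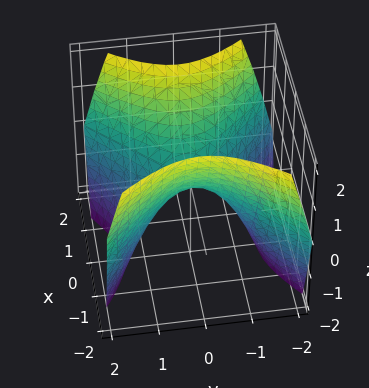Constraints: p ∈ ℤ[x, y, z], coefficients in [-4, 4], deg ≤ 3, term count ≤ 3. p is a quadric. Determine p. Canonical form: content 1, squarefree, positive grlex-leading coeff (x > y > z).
x^2 - y^2 - z

Degree: a saddle surface; a quadric, so deg p = 2.
Symmetries: mirror symmetry y ↦ −y ⇒ only even powers of y; it's symmetric under x → −x, forcing even powers of x.
From the axis intercepts and sections: it crosses the y-axis at the gridline y = 0; it crosses the z-axis at the gridline z = 0; it crosses the x-axis at the gridline x = 0.
Putting this together gives p.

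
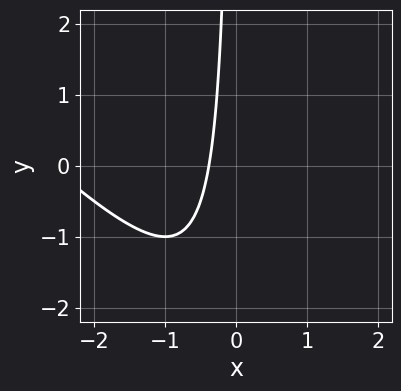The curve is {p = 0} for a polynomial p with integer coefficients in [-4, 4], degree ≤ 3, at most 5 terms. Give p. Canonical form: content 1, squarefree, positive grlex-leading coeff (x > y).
x^2 + x*y + 3*x + 1

Degree: a generic line meets the curve in up to 2 points, so deg p = 2.
Against the integer gridlines: no y-intercept at any integer in the box.
Assembling these constraints gives the stated polynomial.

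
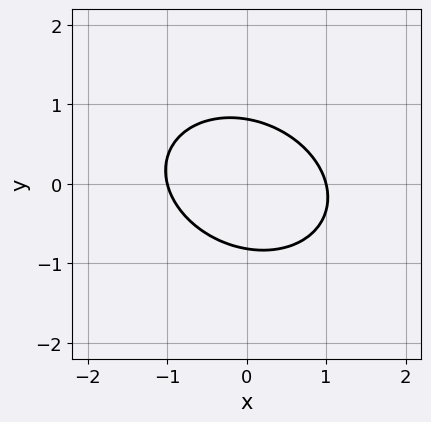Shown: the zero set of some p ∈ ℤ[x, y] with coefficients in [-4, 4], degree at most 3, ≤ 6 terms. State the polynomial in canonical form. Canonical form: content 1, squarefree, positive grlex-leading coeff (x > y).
2*x^2 + x*y + 3*y^2 - 2

First, the degree is 2 — a generic line meets the curve in up to 2 points.
Then, against the integer gridlines: the x-axis gridline crossings are at x ∈ {-1, 1}.
Finally, solving for integer coefficients yields p as stated.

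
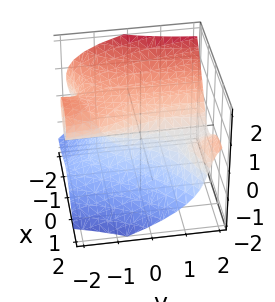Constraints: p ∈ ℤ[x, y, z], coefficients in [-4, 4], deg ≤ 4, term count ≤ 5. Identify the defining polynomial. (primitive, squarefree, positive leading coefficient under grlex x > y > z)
First, degree: no degree-2 surface has this shape, so deg p = 3.
Then, reading off the gridlines: every point of the y-axis in the box is on the surface; one z-axis crossing is at z = 0; one x-axis crossing is at x = 0.
Finally, these observations pin down the coefficients.

2*x^3 - 3*x^2*y + 3*z^3 + 2*y*z + 2*x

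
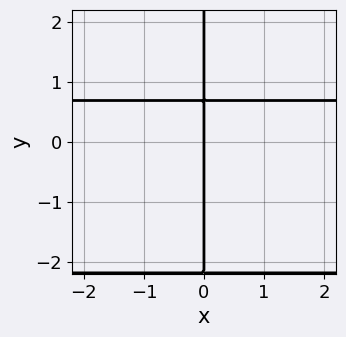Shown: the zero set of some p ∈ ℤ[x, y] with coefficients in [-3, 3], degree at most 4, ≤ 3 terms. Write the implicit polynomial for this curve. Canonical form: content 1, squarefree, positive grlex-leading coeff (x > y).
2*x*y^2 + 3*x*y - 3*x

(a) deg p = 3. No degree-2 curve has this shape.
(b) Checking where it meets the axes: it crosses the x-axis at the gridline x = 0; the visible y-axis segment lies entirely on the curve.
(c) These observations pin down the coefficients.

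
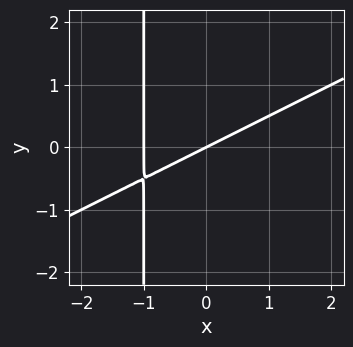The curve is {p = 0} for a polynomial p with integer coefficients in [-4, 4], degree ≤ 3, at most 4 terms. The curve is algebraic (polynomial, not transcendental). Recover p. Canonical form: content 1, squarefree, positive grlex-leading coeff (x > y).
First, the degree is 2 — no degree-1 curve has this shape.
Next, from the visible intercepts: it crosses the y-axis at the gridline y = 0; the x-axis gridline crossings are at x ∈ {-1, 0}.
Finally, matching integer coefficients to the picture gives p.

x^2 - 2*x*y + x - 2*y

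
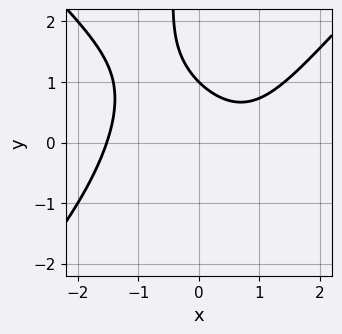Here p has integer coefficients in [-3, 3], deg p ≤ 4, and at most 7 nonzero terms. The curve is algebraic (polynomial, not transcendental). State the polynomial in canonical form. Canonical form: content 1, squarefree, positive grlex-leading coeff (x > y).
x^3 - x*y^2 - x - 2*y + 2

First, deg p = 3. No degree-2 curve has this shape.
Then, against the integer gridlines: it meets the y-axis at y = 1 (among the integer gridlines).
Finally, these observations pin down the coefficients.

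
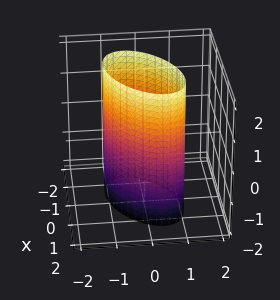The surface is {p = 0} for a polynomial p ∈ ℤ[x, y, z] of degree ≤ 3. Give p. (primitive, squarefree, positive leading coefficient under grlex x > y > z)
deg p = 2. A generic line meets the surface in up to 2 points.
From the visible intercepts: no z-intercept at any integer in the box; the y-axis gridline crossings are at y ∈ {-1, 1}.
The integer polynomial consistent with all of this is the stated p.

2*x^2 - 2*x*y + 3*y^2 - 3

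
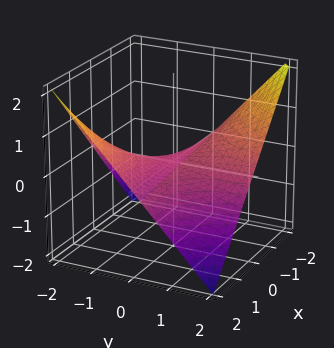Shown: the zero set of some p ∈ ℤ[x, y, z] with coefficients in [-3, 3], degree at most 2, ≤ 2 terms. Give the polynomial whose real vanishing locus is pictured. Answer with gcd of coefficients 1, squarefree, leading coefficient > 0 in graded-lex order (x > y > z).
x*y + 2*z

1. deg p = 2.
2. Checking where it meets the axes: every point of the y-axis in the box is on the surface; every point of the x-axis in the box is on the surface.
3. Putting this together gives p.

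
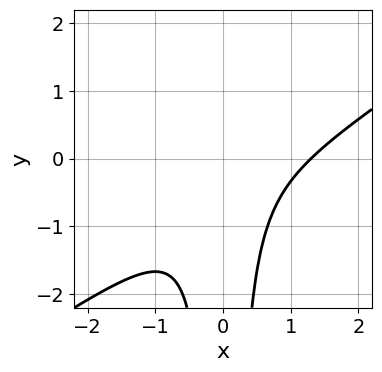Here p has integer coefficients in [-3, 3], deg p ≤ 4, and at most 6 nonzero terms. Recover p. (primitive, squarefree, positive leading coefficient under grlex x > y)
2*x^3 - 3*x^2*y - 2*x^2 - 1

First, the degree is 3 — no degree-2 curve has this shape.
Then, from the axis intercepts and sections: the curve avoids every integer y-axis point in the box.
Finally, assembling these constraints gives the stated polynomial.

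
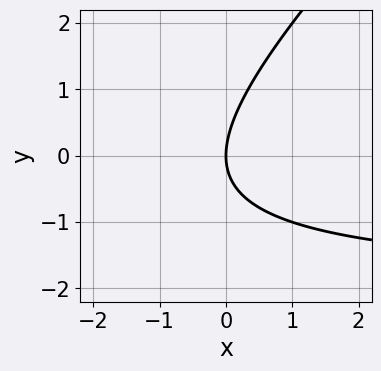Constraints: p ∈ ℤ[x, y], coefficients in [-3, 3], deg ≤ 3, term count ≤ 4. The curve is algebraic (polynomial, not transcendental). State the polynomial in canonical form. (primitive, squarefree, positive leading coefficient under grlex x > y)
x*y - y^2 + 2*x

First, the degree is 2 — no degree-1 curve has this shape.
Next, checking where it meets the axes: it meets the x-axis at x = 0 (among the integer gridlines); it meets the y-axis at y = 0 (among the integer gridlines).
Finally, these observations pin down the coefficients.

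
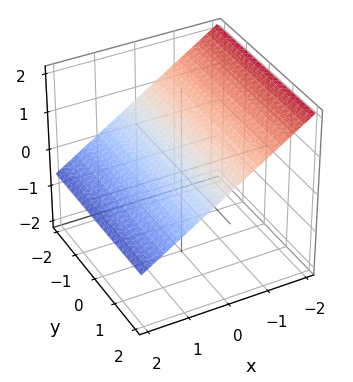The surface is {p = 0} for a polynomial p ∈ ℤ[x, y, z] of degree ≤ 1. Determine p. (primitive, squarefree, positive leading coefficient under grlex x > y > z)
(a) Degree: the surface is flat (a plane), so deg p = 1.
(b) Checking where it meets the axes: it meets the x-axis at x = 1 (among the integer gridlines); no y-intercept at any integer in the box.
(c) These observations pin down the coefficients.

2*x + 3*z - 2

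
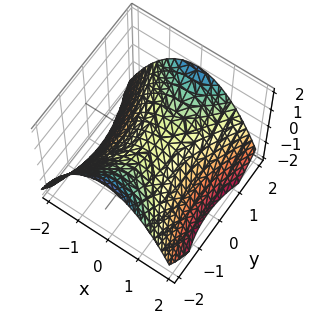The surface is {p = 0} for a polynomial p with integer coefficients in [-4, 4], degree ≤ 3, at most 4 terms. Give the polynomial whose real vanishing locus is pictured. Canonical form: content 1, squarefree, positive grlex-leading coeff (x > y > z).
2*x^2 - y^2 + 3*z

(a) The degree is 2 — a saddle surface; a quadric.
(b) Symmetries: the x ↦ −x reflection is a symmetry, so x appears only in even powers; mirror symmetry y ↦ −y ⇒ only even powers of y.
(c) Observable constraints: it crosses the y-axis at the gridline y = 0; it meets the z-axis at z = 0 (among the integer gridlines); one x-axis crossing is at x = 0.
(d) Matching integer coefficients to the picture gives p.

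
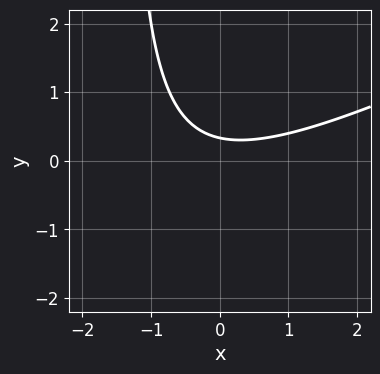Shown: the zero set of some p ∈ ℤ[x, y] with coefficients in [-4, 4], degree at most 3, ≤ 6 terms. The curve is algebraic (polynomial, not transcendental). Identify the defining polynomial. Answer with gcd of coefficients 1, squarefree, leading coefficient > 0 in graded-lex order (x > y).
Degree: no degree-1 curve has this shape, so deg p = 2.
From the axis intercepts and sections: the curve avoids every integer x-axis point in the box.
Fitting integer coefficients to these (and the overall shape) gives p.

x^2 - 2*x*y - 3*y + 1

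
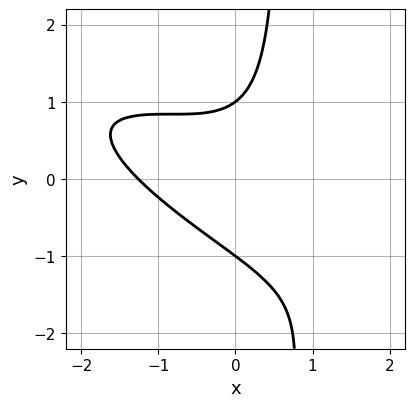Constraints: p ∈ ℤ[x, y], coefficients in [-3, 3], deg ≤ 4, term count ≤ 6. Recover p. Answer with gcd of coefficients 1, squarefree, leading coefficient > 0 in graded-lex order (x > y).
1. deg p = 3.
2. From the axis intercepts and sections: the y-axis gridline crossings are at y ∈ {-1, 1}.
3. Solving for integer coefficients yields p as stated.

x^3 + 3*x^2*y + 3*x*y^2 - 2*y^2 + 2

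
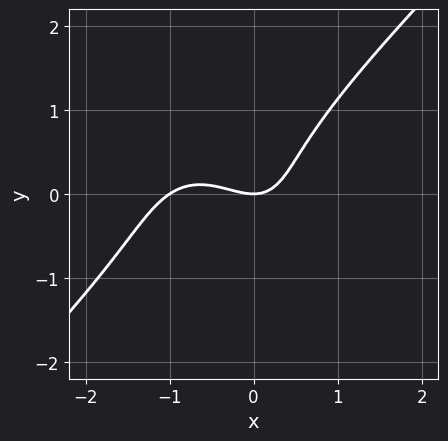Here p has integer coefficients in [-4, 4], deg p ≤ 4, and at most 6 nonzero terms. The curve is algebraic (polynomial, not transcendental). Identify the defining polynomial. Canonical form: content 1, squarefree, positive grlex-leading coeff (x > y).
(a) Degree: a generic line meets the curve in up to 3 points, so deg p = 3.
(b) From the axis intercepts and sections: it meets the y-axis at y = 0 (among the integer gridlines); among the integer gridlines, it crosses the x-axis at x ∈ {-1, 0}.
(c) The integer polynomial consistent with all of this is the stated p.

2*x^3 - 2*y^3 + 2*x^2 + x*y - 2*y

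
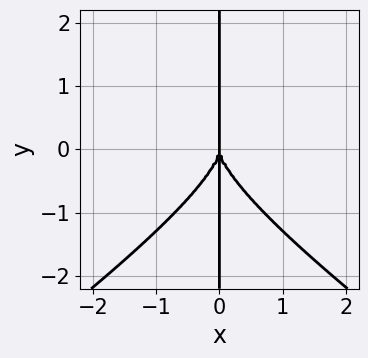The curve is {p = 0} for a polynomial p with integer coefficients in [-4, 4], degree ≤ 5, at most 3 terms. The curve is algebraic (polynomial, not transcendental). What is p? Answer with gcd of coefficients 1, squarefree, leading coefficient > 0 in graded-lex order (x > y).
x^3*y - 2*x*y^3 - 3*x^3

First, degree: no degree-3 curve has this shape, so deg p = 4.
Then, from the visible intercepts: it meets the x-axis at x = 0 (among the integer gridlines); every point of the y-axis in the box is on the curve.
Finally, these observations pin down the coefficients.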